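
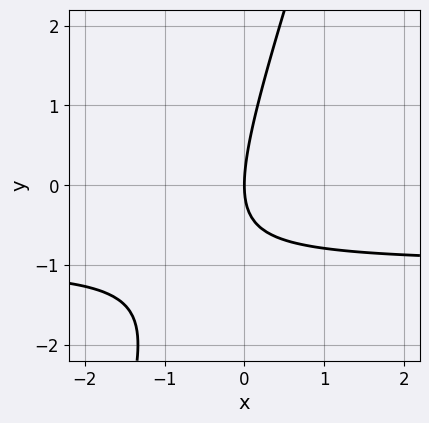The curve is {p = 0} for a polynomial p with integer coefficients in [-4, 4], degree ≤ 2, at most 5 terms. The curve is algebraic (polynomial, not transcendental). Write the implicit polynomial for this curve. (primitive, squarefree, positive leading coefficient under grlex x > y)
3*x*y - y^2 + 3*x

(a) deg p = 2. The shape is more complex than any degree-1 curve.
(b) Against the integer gridlines: it meets the y-axis at y = 0 (among the integer gridlines); it crosses the x-axis at the gridline x = 0.
(c) Solving for integer coefficients yields p as stated.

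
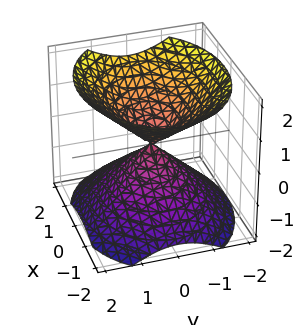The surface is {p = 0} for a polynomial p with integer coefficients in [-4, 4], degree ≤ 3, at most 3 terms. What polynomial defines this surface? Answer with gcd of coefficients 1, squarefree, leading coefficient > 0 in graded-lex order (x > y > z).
2*x^2 + 3*y^2 - 3*z^2

(a) I count 2 distinct pieces. They look like related sheets of one shape, so recover p as a whole.
(b) Degree: two nappes meeting at a single point; a quadric, so deg p = 2.
(c) Symmetries: mirror symmetry y ↦ −y ⇒ only even powers of y; it's symmetric under z → −z, forcing even powers of z; it's symmetric under x → −x, forcing even powers of x.
(d) Checking where it meets the axes: it meets the y-axis at y = 0 (among the integer gridlines); it meets the x-axis at x = 0 (among the integer gridlines); one z-axis crossing is at z = 0.
(e) The integer polynomial consistent with all of this is the stated p.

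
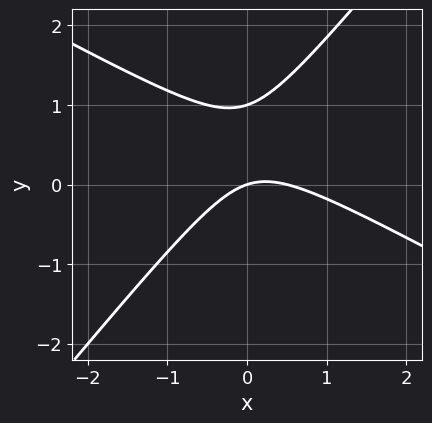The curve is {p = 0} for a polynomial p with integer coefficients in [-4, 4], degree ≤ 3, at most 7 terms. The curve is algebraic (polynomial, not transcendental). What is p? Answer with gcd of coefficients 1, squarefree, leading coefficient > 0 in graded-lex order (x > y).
2*x^2 + 2*x*y - 3*y^2 - x + 3*y

(a) The degree is 2 — a generic line meets the curve in up to 2 points.
(b) Checking where it meets the axes: it crosses the x-axis at the gridline x = 0; among the integer gridlines, it crosses the y-axis at y ∈ {0, 1}.
(c) Solving for integer coefficients yields p as stated.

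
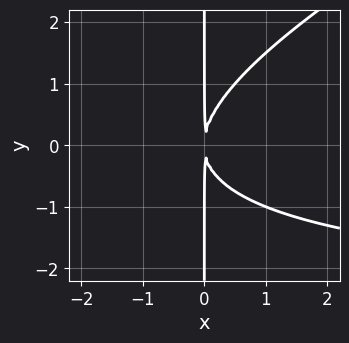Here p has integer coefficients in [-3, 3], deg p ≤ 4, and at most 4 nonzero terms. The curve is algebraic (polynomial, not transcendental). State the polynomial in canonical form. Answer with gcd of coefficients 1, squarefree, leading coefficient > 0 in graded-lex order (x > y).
Degree: a generic line meets the curve in up to 3 points, so deg p = 3.
Observable constraints: every point of the y-axis in the box is on the curve.
These observations pin down the coefficients.

x^2*y - 2*x*y^2 + 3*x^2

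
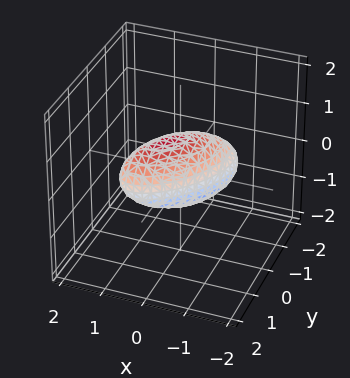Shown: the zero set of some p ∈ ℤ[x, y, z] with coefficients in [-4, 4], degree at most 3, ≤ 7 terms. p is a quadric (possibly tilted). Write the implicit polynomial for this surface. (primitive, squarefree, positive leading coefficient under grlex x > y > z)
3*x^2 - 3*x*y - x*z + 2*y^2 + 3*z^2 - 2

1. deg p = 2. A generic line meets the surface in up to 2 points.
2. Against the integer gridlines: among the integer gridlines, it crosses the y-axis at y ∈ {-1, 1}.
3. Fitting integer coefficients to these (and the overall shape) gives p.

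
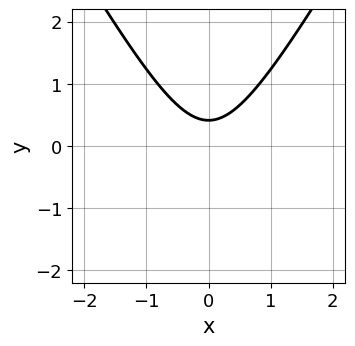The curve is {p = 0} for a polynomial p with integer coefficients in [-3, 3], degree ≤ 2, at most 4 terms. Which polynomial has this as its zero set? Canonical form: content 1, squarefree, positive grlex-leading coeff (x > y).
3*x^2 - y^2 - 2*y + 1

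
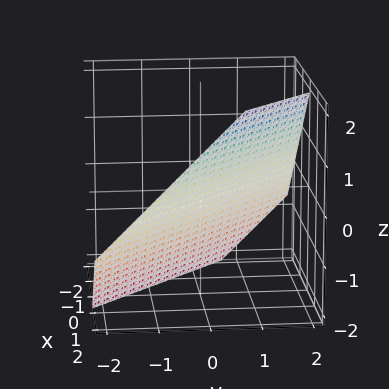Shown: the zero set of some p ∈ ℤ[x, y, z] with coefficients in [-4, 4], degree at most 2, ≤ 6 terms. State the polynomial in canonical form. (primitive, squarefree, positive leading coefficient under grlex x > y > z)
3*x + 3*y - 3*z - 2

First, the degree is 1 — the surface is flat (a plane).
Finally, the integer polynomial consistent with all of this is the stated p.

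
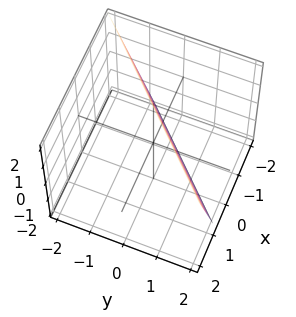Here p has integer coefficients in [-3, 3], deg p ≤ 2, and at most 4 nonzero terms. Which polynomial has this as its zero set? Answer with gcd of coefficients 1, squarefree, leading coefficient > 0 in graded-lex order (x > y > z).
3*x - 3*y - z + 2

deg p = 1. The surface is flat (a plane).
Reading off the gridlines: it meets the z-axis at z = 2 (among the integer gridlines).
Putting this together gives p.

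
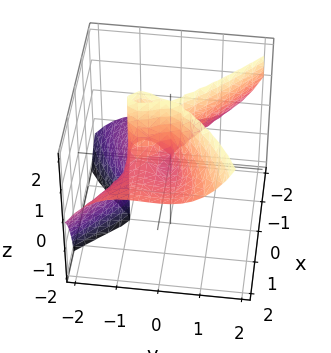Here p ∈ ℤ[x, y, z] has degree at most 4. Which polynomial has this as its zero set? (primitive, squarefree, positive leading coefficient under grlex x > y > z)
x^3 - 3*x^2*z + 2*y^3 + 2*y^2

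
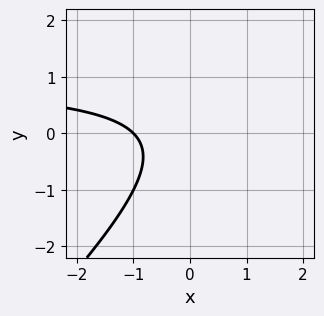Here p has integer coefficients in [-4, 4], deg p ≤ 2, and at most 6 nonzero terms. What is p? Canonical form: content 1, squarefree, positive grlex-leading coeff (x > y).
x*y - y^2 - x - 1

1. Degree: the shape is more complex than any degree-1 curve, so deg p = 2.
2. From the visible intercepts: it misses every integer gridline on the y-axis; it crosses the x-axis at the gridline x = -1.
3. The integer polynomial consistent with all of this is the stated p.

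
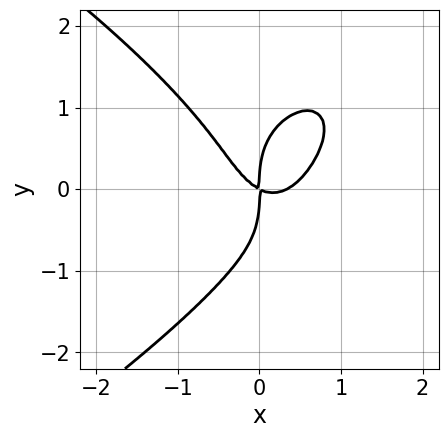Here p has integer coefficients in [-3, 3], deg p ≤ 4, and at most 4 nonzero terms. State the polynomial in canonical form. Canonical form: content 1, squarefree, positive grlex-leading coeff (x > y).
y^4 + 3*x^3 - x^2 - 2*x*y

First, deg p = 4. No degree-3 curve has this shape.
Next, checking where it meets the axes: it meets the x-axis at x = 0 (among the integer gridlines); it crosses the y-axis at the gridline y = 0.
Finally, putting this together gives p.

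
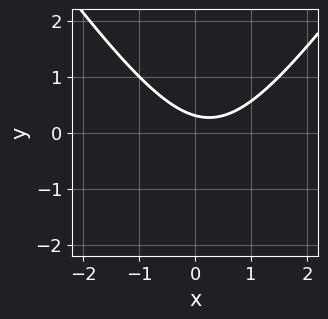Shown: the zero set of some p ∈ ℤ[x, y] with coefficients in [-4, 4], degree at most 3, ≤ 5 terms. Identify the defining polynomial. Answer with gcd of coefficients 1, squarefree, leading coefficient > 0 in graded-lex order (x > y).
First, degree: no degree-1 curve has this shape, so deg p = 2.
Next, reading off the gridlines: no x-intercept at any integer in the box.
Finally, putting this together gives p.

2*x^2 - y^2 - x - 3*y + 1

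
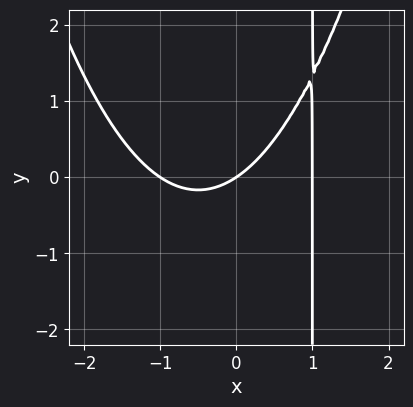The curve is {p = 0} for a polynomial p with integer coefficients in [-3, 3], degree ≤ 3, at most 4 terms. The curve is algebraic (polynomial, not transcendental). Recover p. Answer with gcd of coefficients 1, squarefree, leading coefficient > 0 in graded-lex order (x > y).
(a) The degree is 3 — no degree-2 curve has this shape.
(b) Reading off the gridlines: it meets the y-axis at y = 0 (among the integer gridlines); the x-axis gridline crossings are at x ∈ {-1, 0, 1}.
(c) Putting this together gives p.

2*x^3 - 3*x*y - 2*x + 3*y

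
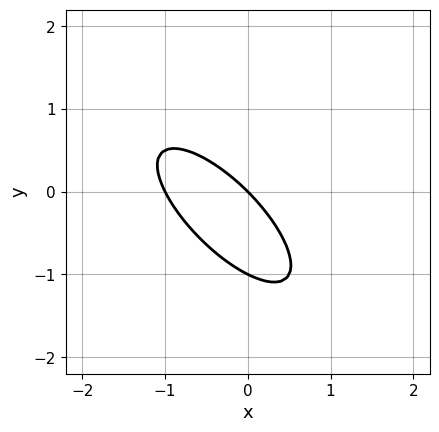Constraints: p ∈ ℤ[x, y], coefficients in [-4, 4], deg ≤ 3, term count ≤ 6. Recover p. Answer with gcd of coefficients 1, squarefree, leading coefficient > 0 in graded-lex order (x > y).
2*x^2 + 3*x*y + 2*y^2 + 2*x + 2*y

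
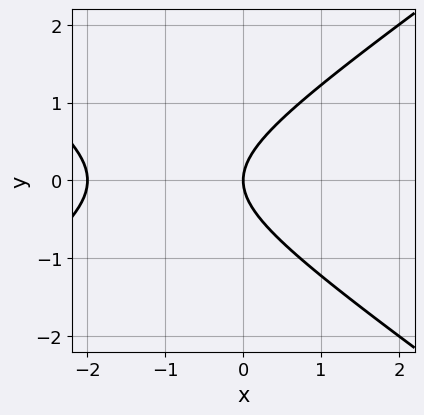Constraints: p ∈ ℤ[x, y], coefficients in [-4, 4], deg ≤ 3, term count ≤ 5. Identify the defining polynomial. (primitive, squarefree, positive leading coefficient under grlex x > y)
x^2 - 2*y^2 + 2*x

First, degree: the shape is more complex than any degree-1 curve, so deg p = 2.
Then, symmetries: it's symmetric under y → −y, forcing even powers of y.
Then, from the visible intercepts: among the integer gridlines, it crosses the x-axis at x ∈ {-2, 0}; it meets the y-axis at y = 0 (among the integer gridlines).
Finally, these observations pin down the coefficients.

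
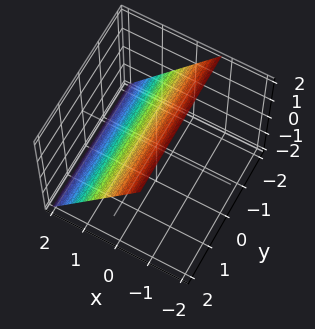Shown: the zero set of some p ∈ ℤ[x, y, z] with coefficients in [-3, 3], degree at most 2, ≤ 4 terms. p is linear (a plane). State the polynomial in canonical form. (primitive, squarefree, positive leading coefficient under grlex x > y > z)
3*x + 2*z - 2

First, the degree is 1 — every cross-section is a straight line — this is a plane.
Then, from the visible intercepts: it crosses the z-axis at the gridline z = 1; no y-intercept at any integer in the box.
Finally, assembling these constraints gives the stated polynomial.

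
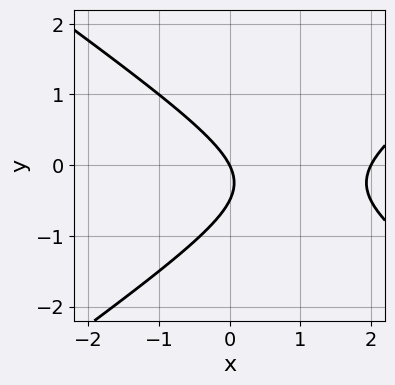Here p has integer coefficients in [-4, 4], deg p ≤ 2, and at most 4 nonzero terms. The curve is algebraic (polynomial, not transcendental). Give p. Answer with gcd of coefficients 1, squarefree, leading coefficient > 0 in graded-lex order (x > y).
x^2 - 2*y^2 - 2*x - y

1. deg p = 2. A generic line meets the curve in up to 2 points.
2. Against the integer gridlines: the x-axis gridline crossings are at x ∈ {0, 2}; it crosses the y-axis at the gridline y = 0.
3. These observations pin down the coefficients.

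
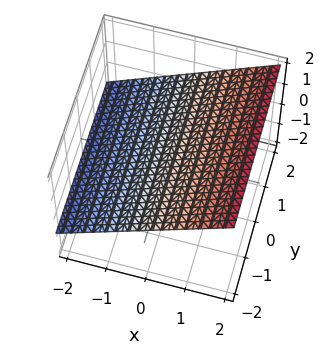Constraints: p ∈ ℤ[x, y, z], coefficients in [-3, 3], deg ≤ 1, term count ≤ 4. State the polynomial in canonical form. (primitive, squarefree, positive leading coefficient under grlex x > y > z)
2*x - 3*z + 2

1. The degree is 1 — every cross-section is a straight line — this is a plane.
2. Checking where it meets the axes: it meets the x-axis at x = -1 (among the integer gridlines); the surface avoids every integer y-axis point in the box.
3. Fitting integer coefficients to these (and the overall shape) gives p.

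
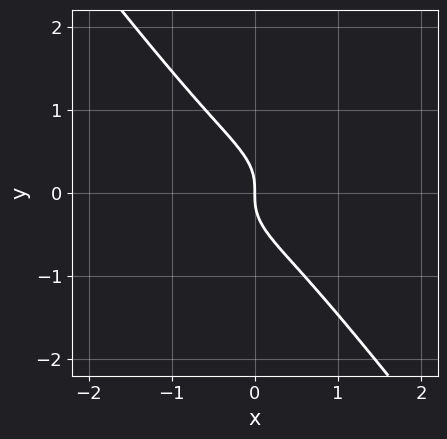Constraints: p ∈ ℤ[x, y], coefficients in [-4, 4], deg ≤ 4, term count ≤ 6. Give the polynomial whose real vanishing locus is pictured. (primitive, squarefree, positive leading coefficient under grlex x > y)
(a) deg p = 3. A generic line meets the curve in up to 3 points.
(b) From the axis intercepts and sections: one x-axis crossing is at x = 0; it crosses the y-axis at the gridline y = 0.
(c) The integer polynomial consistent with all of this is the stated p.

x^3 + 2*x*y^2 + 2*y^3 + x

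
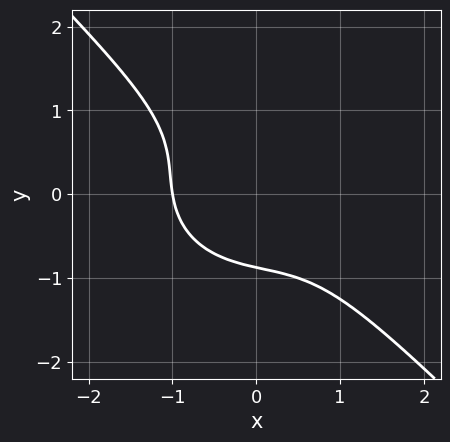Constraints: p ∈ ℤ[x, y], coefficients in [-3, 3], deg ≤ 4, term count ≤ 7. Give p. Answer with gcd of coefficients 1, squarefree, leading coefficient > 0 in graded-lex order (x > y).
2*x^3 + x^2*y + 2*x*y^2 + 3*y^3 + 2

The degree is 3 — no degree-2 curve has this shape.
Against the integer gridlines: it crosses the x-axis at the gridline x = -1.
Fitting integer coefficients to these (and the overall shape) gives p.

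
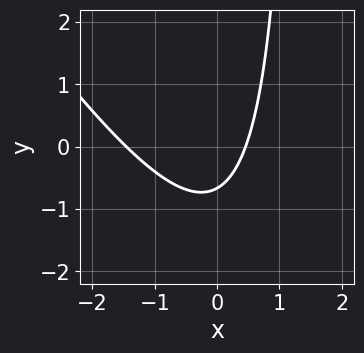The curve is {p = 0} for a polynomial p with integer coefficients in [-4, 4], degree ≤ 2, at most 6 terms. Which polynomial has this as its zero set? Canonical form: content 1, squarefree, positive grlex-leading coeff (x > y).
3*x^2 + 2*x*y + 3*x - 3*y - 2

(a) The degree is 2 — no degree-1 curve has this shape.
(b) The integer polynomial consistent with all of this is the stated p.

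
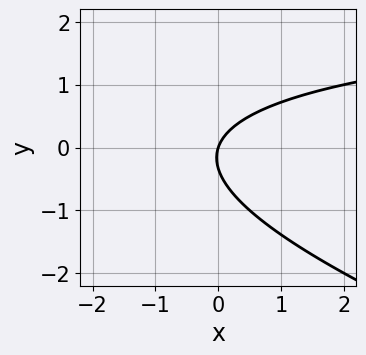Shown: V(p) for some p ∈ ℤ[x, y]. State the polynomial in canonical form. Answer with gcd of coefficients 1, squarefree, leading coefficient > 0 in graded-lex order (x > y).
x*y + 3*y^2 - 3*x + y

(a) deg p = 2. A generic line meets the curve in up to 2 points.
(b) From the axis intercepts and sections: one x-axis crossing is at x = 0; one y-axis crossing is at y = 0.
(c) Together with the visible shape, these determine p as stated.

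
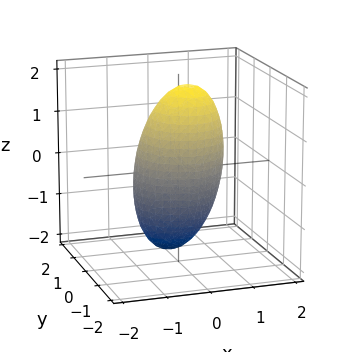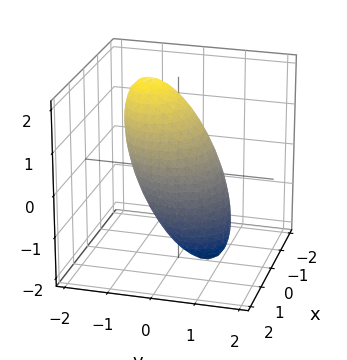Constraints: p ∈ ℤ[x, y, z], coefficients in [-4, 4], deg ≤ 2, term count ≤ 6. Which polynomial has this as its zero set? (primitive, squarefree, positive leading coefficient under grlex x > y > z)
(a) deg p = 2. No degree-1 surface has this shape.
(b) Reading off the gridlines: among the integer gridlines, it crosses the y-axis at y ∈ {-1, 1}; among the integer gridlines, it crosses the x-axis at x ∈ {-1, 1}.
(c) Assembling these constraints gives the stated polynomial.

3*x^2 + 3*y^2 + 2*y*z + z^2 - 3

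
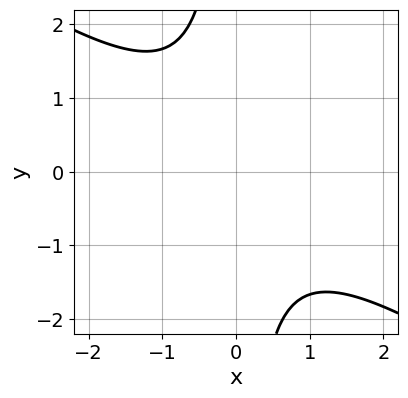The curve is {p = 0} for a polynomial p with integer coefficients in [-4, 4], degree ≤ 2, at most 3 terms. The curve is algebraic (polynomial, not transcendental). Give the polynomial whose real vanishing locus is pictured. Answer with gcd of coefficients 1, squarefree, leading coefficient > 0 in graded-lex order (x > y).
2*x^2 + 3*x*y + 3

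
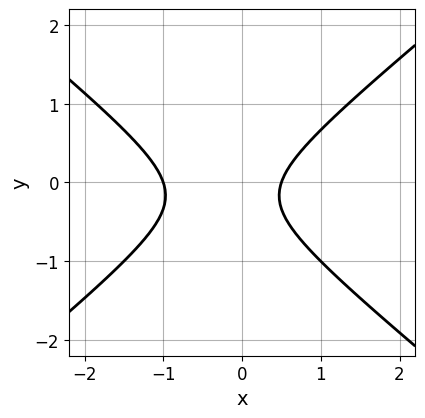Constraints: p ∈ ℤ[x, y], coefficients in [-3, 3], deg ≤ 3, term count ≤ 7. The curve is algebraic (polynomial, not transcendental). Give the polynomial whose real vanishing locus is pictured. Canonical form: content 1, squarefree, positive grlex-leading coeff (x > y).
2*x^2 - 3*y^2 + x - y - 1

1. The degree is 2 — the shape is more complex than any degree-1 curve.
2. Reading off the gridlines: it meets the x-axis at x = -1 (among the integer gridlines); no y-intercept at any integer in the box.
3. Matching integer coefficients to the picture gives p.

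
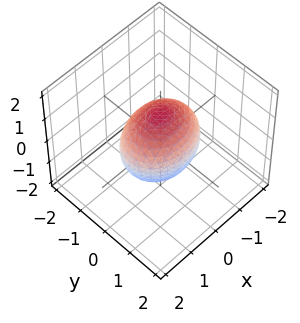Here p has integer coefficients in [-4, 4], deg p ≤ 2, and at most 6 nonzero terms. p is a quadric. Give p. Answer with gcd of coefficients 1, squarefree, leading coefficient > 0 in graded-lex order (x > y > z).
2*x^2 + 3*y^2 + 2*z^2 - 3

First, degree: bounded and convex; a quadric, so deg p = 2.
Then, symmetries: mirror symmetry x ↦ −x ⇒ only even powers of x; it's symmetric under y → −y, forcing even powers of y; the z ↦ −z reflection is a symmetry, so z appears only in even powers.
Then, observable constraints: among the integer gridlines, it crosses the y-axis at y ∈ {-1, 1}.
Finally, solving for integer coefficients yields p as stated.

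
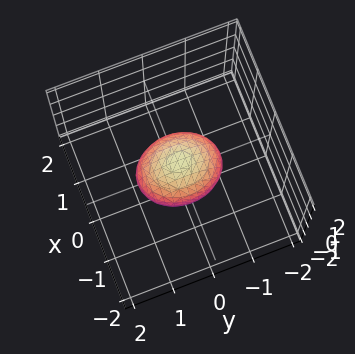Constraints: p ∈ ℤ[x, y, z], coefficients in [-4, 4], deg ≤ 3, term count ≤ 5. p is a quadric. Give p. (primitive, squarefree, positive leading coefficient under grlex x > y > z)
1. Degree: a closed, bounded, convex surface; a quadric, so deg p = 2.
2. Symmetries: mirror symmetry x ↦ −x ⇒ only even powers of x; mirror symmetry y ↦ −y ⇒ only even powers of y; the z ↦ −z reflection is a symmetry, so z appears only in even powers.
3. From the visible intercepts: among the integer gridlines, it crosses the y-axis at y ∈ {-1, 1}.
4. Matching integer coefficients to the picture gives p.

3*x^2 + 2*y^2 + 3*z^2 - 2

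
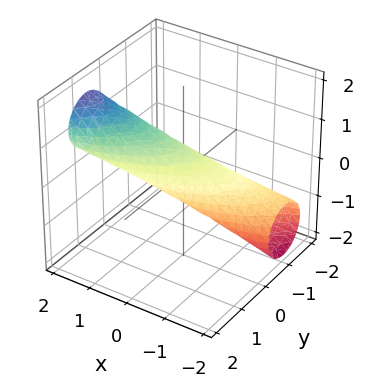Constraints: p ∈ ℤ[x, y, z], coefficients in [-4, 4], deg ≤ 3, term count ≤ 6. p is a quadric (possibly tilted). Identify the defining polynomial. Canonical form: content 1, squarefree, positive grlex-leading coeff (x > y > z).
x^2 - 2*x*y - 3*x*z + 3*y^2 + 3*z^2 - 1

(a) Degree: the shape is more complex than any degree-1 surface, so deg p = 2.
(b) From the visible intercepts: among the integer gridlines, it crosses the x-axis at x ∈ {-1, 1}.
(c) Assembling these constraints gives the stated polynomial.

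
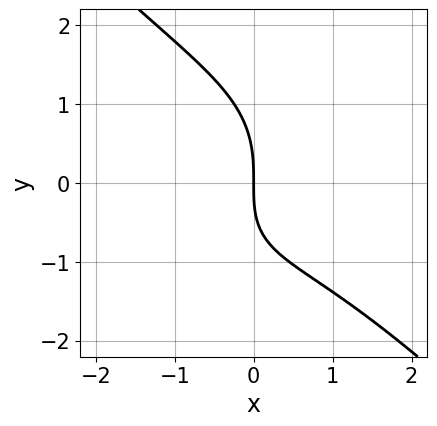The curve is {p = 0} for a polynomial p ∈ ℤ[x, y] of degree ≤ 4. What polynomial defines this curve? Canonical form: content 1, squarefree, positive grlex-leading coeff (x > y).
(a) Degree: a generic line meets the curve in up to 3 points, so deg p = 3.
(b) Against the integer gridlines: one y-axis crossing is at y = 0; one x-axis crossing is at x = 0.
(c) Solving for integer coefficients yields p as stated.

x^3 + y^3 + x*y + 3*x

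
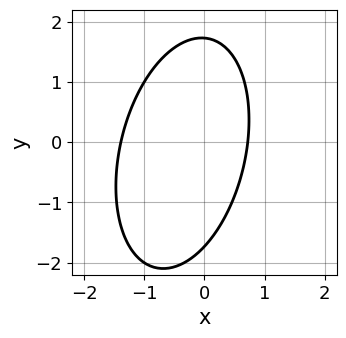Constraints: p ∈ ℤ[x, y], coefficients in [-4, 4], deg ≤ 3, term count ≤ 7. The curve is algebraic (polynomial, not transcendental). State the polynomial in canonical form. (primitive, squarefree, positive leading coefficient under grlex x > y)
(a) The degree is 2 — a generic line meets the curve in up to 2 points.
(b) The integer polynomial consistent with all of this is the stated p.

3*x^2 - x*y + y^2 + 2*x - 3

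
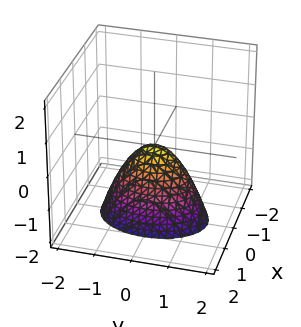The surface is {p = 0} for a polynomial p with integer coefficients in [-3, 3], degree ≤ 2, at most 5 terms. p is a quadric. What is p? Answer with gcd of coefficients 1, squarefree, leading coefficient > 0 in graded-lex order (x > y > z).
deg p = 2. A paraboloid; a quadric.
Symmetries: it's symmetric under x → −x, forcing even powers of x; mirror symmetry y ↦ −y ⇒ only even powers of y.
Checking where it meets the axes: it crosses the z-axis at the gridline z = 0; one x-axis crossing is at x = 0; one y-axis crossing is at y = 0.
Matching integer coefficients to the picture gives p.

2*x^2 + y^2 + z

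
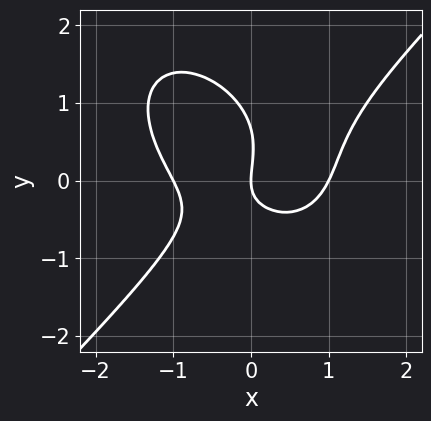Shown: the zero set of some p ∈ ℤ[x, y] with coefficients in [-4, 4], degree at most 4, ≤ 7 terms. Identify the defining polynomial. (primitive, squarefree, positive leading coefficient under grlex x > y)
3*x^3 - 3*y^3 - 3*x*y + 2*y^2 - 3*x

First, degree: the shape is more complex than any degree-2 curve, so deg p = 3.
Then, against the integer gridlines: one y-axis crossing is at y = 0; the x-axis gridline crossings are at x ∈ {-1, 0, 1}.
Finally, fitting integer coefficients to these (and the overall shape) gives p.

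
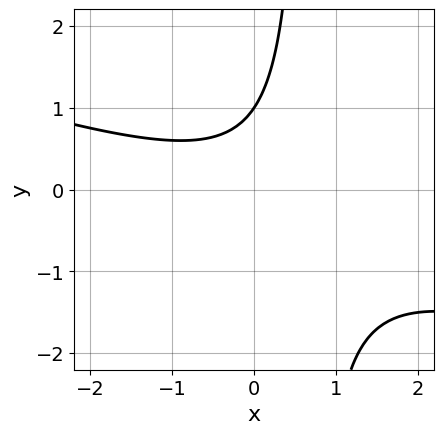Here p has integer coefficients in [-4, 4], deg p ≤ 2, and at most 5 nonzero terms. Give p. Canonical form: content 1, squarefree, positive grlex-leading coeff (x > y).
1. deg p = 2. The shape is more complex than any degree-1 curve.
2. Observable constraints: one y-axis crossing is at y = 1; no x-intercept at any integer in the box.
3. Together with the visible shape, these determine p as stated.

x^2 + 3*x*y - 2*y + 2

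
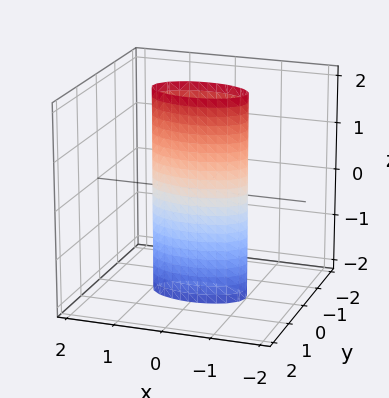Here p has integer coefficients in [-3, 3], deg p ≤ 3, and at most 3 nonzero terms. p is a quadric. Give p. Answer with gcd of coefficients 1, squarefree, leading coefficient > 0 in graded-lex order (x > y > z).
(a) Degree: constant cross-section along one axis; a quadric, so deg p = 2.
(b) Symmetries: the y ↦ −y reflection is a symmetry, so y appears only in even powers; it's symmetric under x → −x, forcing even powers of x; the z ↦ −z reflection is a symmetry, so z appears only in even powers.
(c) From the visible intercepts: the surface avoids every integer z-axis point in the box; the x-axis gridline crossings are at x ∈ {-1, 1}.
(d) Matching integer coefficients to the picture gives p.

x^2 + 3*y^2 - 1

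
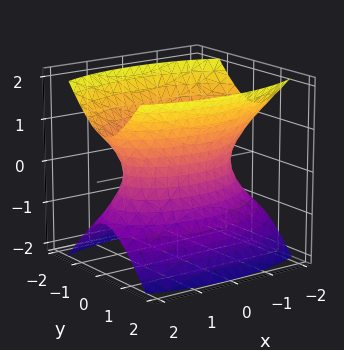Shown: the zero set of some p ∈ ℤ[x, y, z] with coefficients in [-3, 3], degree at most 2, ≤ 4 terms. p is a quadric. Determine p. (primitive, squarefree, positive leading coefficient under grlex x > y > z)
x^2 + 3*y^2 - 2*z^2 - 2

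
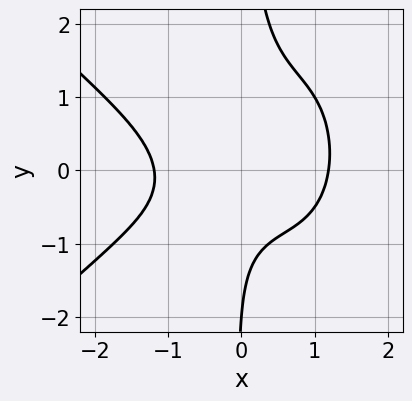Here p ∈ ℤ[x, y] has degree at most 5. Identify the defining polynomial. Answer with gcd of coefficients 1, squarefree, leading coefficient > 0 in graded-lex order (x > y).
1. Degree: the shape is more complex than any degree-3 curve, so deg p = 4.
2. Reading off the gridlines: it meets the y-axis at y = -2 (among the integer gridlines).
3. Assembling these constraints gives the stated polynomial.

x^4 - x^2*y^2 + 3*x*y^2 - y - 2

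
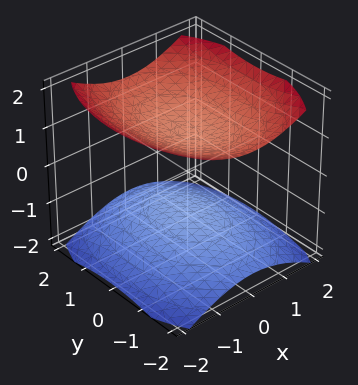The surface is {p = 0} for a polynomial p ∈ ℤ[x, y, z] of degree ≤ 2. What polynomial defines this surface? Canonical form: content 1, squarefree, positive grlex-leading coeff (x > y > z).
2*x^2 + y^2 - 3*z^2 + 3

(a) The picture has 2 separate pieces.
(b) deg p = 2.
(c) Symmetries: the y ↦ −y reflection is a symmetry, so y appears only in even powers; the z ↦ −z reflection is a symmetry, so z appears only in even powers; the x ↦ −x reflection is a symmetry, so x appears only in even powers.
(d) Checking where it meets the axes: among the integer gridlines, it crosses the z-axis at z ∈ {-1, 1}; the surface avoids every integer x-axis point in the box.
(e) The integer polynomial consistent with all of this is the stated p.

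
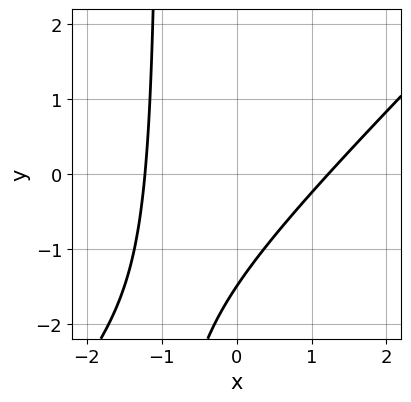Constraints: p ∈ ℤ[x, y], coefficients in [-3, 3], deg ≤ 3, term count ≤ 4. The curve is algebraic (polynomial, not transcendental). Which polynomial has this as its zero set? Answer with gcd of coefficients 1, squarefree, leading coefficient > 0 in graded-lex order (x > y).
(a) deg p = 2. No degree-1 curve has this shape.
(b) Putting this together gives p.

2*x^2 - 2*x*y - 2*y - 3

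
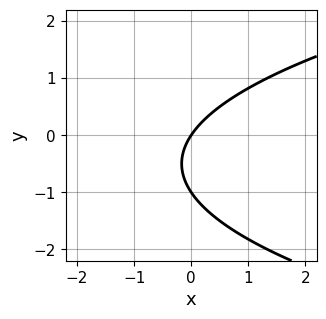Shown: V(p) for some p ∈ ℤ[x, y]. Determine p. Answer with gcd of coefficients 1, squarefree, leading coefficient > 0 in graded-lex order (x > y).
2*y^2 - 3*x + 2*y

1. deg p = 2. No degree-1 curve has this shape.
2. Observable constraints: it crosses the x-axis at the gridline x = 0; among the integer gridlines, it crosses the y-axis at y ∈ {-1, 0}.
3. Together with the visible shape, these determine p as stated.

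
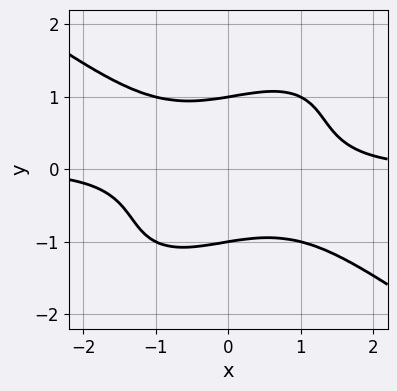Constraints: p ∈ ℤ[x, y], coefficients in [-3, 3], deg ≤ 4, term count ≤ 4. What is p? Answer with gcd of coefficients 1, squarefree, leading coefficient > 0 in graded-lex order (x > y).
2*x^3*y - 2*x*y^3 + 3*y^4 - 3

deg p = 4.
Reading off the gridlines: the y-axis gridline crossings are at y ∈ {-1, 1}; no x-intercept at any integer in the box.
Assembling these constraints gives the stated polynomial.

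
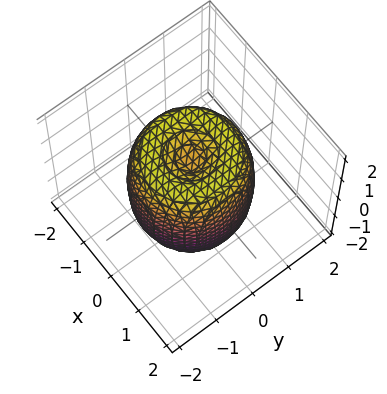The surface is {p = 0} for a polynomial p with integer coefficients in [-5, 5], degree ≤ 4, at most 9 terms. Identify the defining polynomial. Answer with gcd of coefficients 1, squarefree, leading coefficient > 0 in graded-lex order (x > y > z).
2*x^4 + 4*x^2*y^2 + 2*y^4 - 3*x^2 - 3*y^2 + z^2 - 1

Degree: a generic line meets the surface in up to 4 points, so deg p = 4.
Symmetries: every cross-section ⟂ z is a circle, so x, y appear only via x² + y².
Against the integer gridlines: the z-axis gridline crossings are at z ∈ {-1, 1}; a circular section at z = 0 has radius between 1 and 2.
Solving for integer coefficients yields p as stated.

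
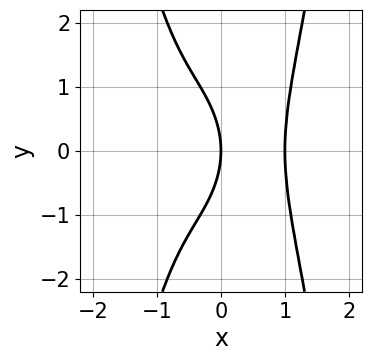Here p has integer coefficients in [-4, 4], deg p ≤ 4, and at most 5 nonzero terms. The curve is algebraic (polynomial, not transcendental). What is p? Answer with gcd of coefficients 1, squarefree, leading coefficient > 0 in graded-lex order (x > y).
3*x^4 - y^2 - 3*x

(a) The degree is 4 — a generic line meets the curve in up to 4 points.
(b) Symmetries: mirror symmetry y ↦ −y ⇒ only even powers of y.
(c) Against the integer gridlines: one y-axis crossing is at y = 0; the x-axis gridline crossings are at x ∈ {0, 1}.
(d) Together with the visible shape, these determine p as stated.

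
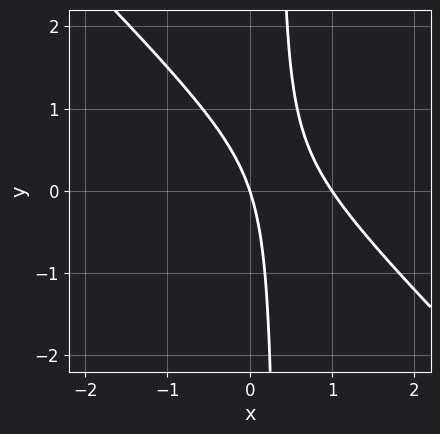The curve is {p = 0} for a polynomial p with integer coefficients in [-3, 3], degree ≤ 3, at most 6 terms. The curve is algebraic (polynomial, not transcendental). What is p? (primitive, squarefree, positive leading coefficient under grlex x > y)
1. Degree: the shape is more complex than any degree-1 curve, so deg p = 2.
2. From the visible intercepts: one y-axis crossing is at y = 0; among the integer gridlines, it crosses the x-axis at x ∈ {0, 1}.
3. Matching integer coefficients to the picture gives p.

3*x^2 + 3*x*y - 3*x - y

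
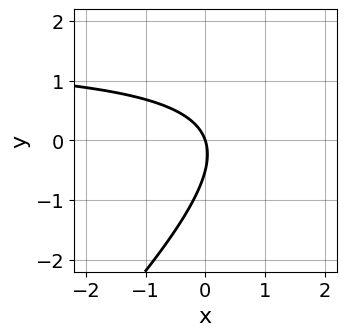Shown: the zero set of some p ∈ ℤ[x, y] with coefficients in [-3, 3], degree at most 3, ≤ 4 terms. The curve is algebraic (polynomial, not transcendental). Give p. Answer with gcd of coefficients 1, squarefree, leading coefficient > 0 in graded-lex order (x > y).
2*x*y - 2*y^2 - 3*x - y

The degree is 2 — no degree-1 curve has this shape.
From the axis intercepts and sections: it crosses the x-axis at the gridline x = 0; it meets the y-axis at y = 0 (among the integer gridlines).
Solving for integer coefficients yields p as stated.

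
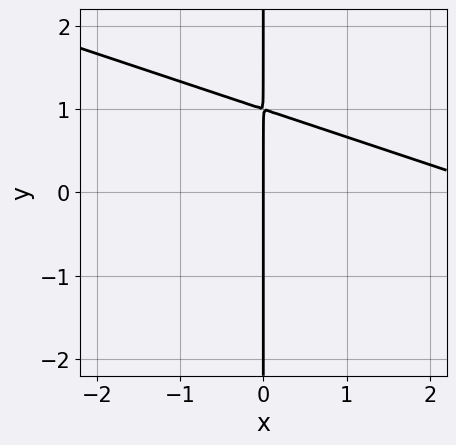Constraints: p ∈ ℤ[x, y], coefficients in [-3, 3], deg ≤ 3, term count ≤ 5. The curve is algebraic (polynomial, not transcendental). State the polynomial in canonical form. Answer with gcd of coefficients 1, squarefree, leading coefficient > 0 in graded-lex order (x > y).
1. The degree is 2 — a generic line meets the curve in up to 2 points.
2. From the axis intercepts and sections: the visible y-axis segment lies entirely on the curve; one x-axis crossing is at x = 0.
3. Assembling these constraints gives the stated polynomial.

x^2 + 3*x*y - 3*x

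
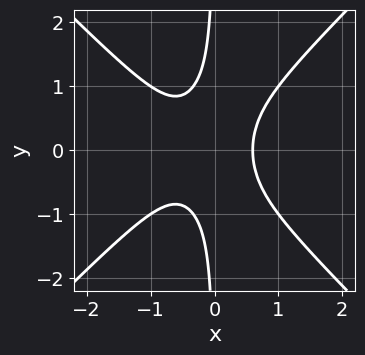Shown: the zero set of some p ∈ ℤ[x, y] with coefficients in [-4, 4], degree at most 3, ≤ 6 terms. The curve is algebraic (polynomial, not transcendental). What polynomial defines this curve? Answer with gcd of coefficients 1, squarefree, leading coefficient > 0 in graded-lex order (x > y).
3*x^3 - 3*x*y^2 + x^2 - 1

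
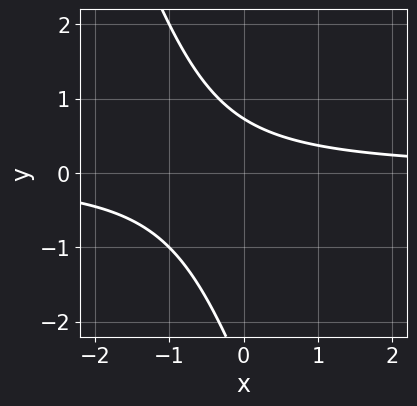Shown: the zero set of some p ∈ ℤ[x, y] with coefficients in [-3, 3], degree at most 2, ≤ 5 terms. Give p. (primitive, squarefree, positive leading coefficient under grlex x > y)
3*x*y + y^2 + 2*y - 2

(a) The degree is 2 — the shape is more complex than any degree-1 curve.
(b) From the axis intercepts and sections: no x-intercept at any integer in the box.
(c) Solving for integer coefficients yields p as stated.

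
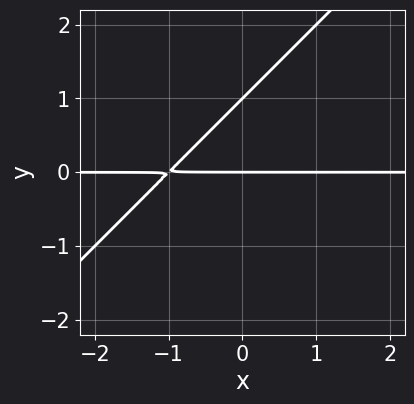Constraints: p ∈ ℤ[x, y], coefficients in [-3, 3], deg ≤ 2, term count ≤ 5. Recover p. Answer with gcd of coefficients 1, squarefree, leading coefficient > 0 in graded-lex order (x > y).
x*y - y^2 + y

First, deg p = 2.
Next, checking where it meets the axes: every point of the x-axis in the box is on the curve; the y-axis gridline crossings are at y ∈ {0, 1}.
Finally, matching integer coefficients to the picture gives p.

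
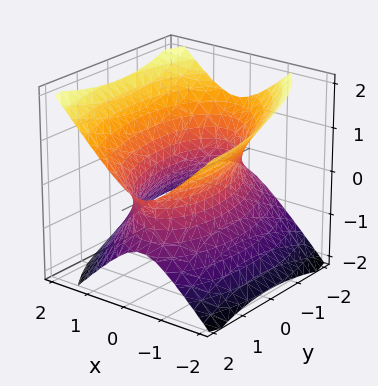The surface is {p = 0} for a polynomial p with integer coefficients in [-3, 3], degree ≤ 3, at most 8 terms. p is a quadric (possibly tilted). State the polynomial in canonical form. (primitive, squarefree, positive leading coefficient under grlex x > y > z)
1. The degree is 2 — no degree-1 surface has this shape.
2. Checking where it meets the axes: no z-intercept at any integer in the box; the x-axis gridline crossings are at x ∈ {-1, 1}.
3. Putting this together gives p.

3*x^2 + x*y + y^2 - y*z - 3*z^2 - 3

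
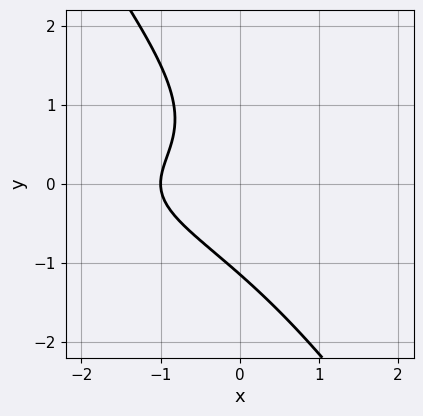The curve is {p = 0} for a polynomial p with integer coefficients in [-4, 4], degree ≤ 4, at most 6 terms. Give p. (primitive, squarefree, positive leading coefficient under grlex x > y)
1. deg p = 3. A generic line meets the curve in up to 3 points.
2. Reading off the gridlines: it meets the x-axis at x = -1 (among the integer gridlines).
3. These observations pin down the coefficients.

3*x*y^2 + 2*y^3 + 3*x + 3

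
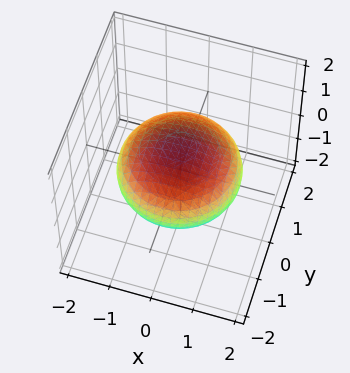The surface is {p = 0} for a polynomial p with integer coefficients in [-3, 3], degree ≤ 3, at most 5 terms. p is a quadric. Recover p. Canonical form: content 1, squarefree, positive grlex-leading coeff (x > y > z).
x^2 + y^2 + 2*z^2 - 2

deg p = 2. Bounded and convex; a quadric.
Symmetries: every cross-section ⟂ z is a circle, so x, y appear only via x² + y²; it's symmetric under z → −z, forcing even powers of z.
Against the integer gridlines: a circular section at z = 0 has radius between 1 and 2; the z-axis gridline crossings are at z ∈ {-1, 1}.
Putting this together gives p.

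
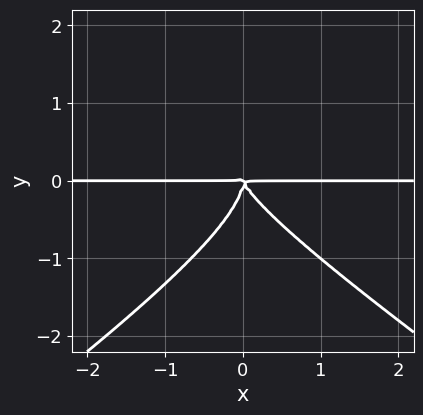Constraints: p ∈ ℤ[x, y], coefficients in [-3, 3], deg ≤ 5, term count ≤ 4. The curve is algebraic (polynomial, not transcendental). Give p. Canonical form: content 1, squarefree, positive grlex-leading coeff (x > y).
x^2*y^2 - 2*y^4 - 2*x^2*y - x*y^2

First, deg p = 4. A generic line meets the curve in up to 4 points.
Next, checking where it meets the axes: every point of the x-axis in the box is on the curve.
Finally, these observations pin down the coefficients.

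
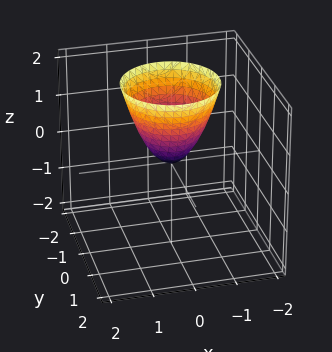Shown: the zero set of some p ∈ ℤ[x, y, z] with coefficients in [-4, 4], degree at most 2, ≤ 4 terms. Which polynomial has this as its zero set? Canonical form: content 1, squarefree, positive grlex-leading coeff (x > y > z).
3*x^2 + 3*y^2 - 2*z

1. The degree is 2 — a single bowl opening along one axis; a quadric.
2. By symmetry, the z-axis is an axis of rotation, so x and y enter only as x² + y².
3. Reading off the gridlines: a circular section at z = 1 has radius between 0 and 1; it meets the x-axis at x = 0 (among the integer gridlines).
4. Together with the visible shape, these determine p as stated.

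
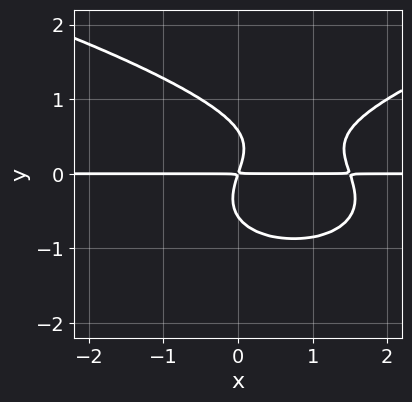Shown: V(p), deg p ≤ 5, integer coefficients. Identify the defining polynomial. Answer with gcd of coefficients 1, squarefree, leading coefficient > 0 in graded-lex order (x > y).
The degree is 4 — no degree-3 curve has this shape.
From the axis intercepts and sections: the visible x-axis segment lies entirely on the curve.
Putting this together gives p.

3*y^4 - 2*x^2*y + 3*x*y - y^2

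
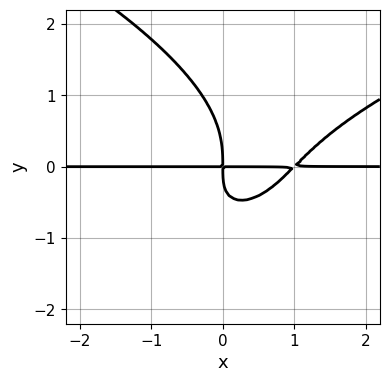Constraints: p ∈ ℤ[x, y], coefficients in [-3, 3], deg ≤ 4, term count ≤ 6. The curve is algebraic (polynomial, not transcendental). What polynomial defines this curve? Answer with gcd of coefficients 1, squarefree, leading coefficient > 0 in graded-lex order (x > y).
(a) The degree is 4 — the shape is more complex than any degree-3 curve.
(b) Against the integer gridlines: the visible x-axis segment lies entirely on the curve.
(c) Assembling these constraints gives the stated polynomial.

2*y^4 - 3*x^2*y + 3*x*y^2 + 3*x*y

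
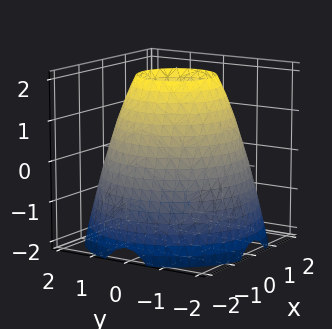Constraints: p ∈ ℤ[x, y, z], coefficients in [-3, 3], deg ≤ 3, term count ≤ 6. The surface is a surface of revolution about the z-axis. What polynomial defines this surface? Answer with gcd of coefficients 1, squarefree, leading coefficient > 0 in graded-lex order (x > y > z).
(a) deg p = 2. A generic line meets the surface in up to 2 points.
(b) Symmetries: every cross-section ⟂ z is a circle, so x, y appear only via x² + y².
(c) Reading off the gridlines: the surface avoids every integer z-axis point in the box; a circular section at z = 0 has radius between 1 and 2.
(d) The integer polynomial consistent with all of this is the stated p.

x^2 + y^2 + z - 3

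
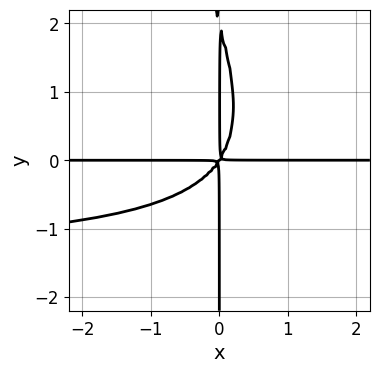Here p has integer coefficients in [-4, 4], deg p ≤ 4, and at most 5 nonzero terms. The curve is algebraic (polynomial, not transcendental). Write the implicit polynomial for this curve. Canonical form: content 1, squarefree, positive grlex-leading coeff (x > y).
2*x^2*y^2 + x*y^3 + 3*x^2*y - 2*x*y^2

Degree: a generic line meets the curve in up to 4 points, so deg p = 4.
From the visible intercepts: every point of the y-axis in the box is on the curve; every point of the x-axis in the box is on the curve.
Assembling these constraints gives the stated polynomial.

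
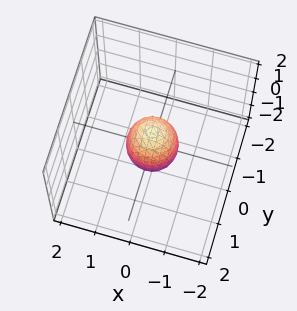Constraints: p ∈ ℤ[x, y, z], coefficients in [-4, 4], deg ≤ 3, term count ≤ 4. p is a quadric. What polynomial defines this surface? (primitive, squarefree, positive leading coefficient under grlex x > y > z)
First, the degree is 2 — bounded and convex; a quadric.
Then, symmetries: the z-axis is an axis of rotation, so x and y enter only as x² + y²; mirror symmetry z ↦ −z ⇒ only even powers of z.
Next, from the visible intercepts: a circular section at z = 0 has radius between 0 and 1; the z-axis gridline crossings are at z ∈ {-1, 1}.
Finally, fitting integer coefficients to these (and the overall shape) gives p.

2*x^2 + 2*y^2 + z^2 - 1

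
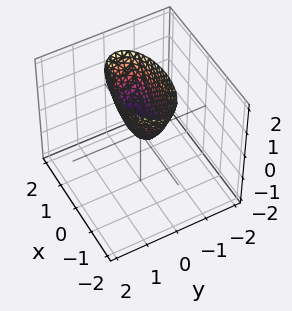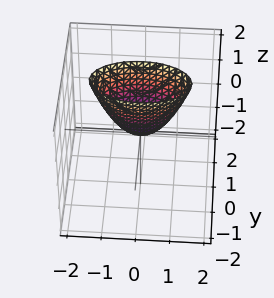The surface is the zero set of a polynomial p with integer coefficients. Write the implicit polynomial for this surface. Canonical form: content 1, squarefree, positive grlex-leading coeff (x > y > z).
Degree: a paraboloid; a quadric, so deg p = 2.
Symmetries: mirror symmetry x ↦ −x ⇒ only even powers of x; the y ↦ −y reflection is a symmetry, so y appears only in even powers.
Against the integer gridlines: it meets the x-axis at x = 0 (among the integer gridlines); one y-axis crossing is at y = 0; it crosses the z-axis at the gridline z = 0.
Together with the visible shape, these determine p as stated.

x^2 + 3*y^2 - z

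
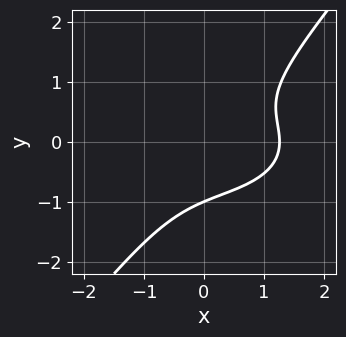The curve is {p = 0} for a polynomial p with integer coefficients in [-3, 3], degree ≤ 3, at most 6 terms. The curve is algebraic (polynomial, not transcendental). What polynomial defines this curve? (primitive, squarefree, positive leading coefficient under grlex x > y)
1. Degree: no degree-2 curve has this shape, so deg p = 3.
2. Observable constraints: it meets the y-axis at y = -1 (among the integer gridlines).
3. Solving for integer coefficients yields p as stated.

x^3 + 3*x*y^2 - 3*y^3 - y^2 - 2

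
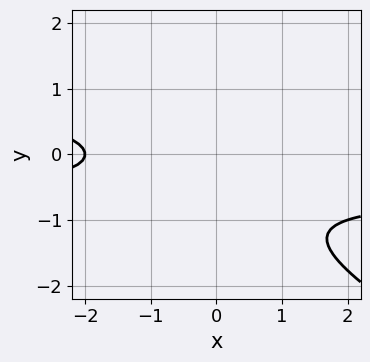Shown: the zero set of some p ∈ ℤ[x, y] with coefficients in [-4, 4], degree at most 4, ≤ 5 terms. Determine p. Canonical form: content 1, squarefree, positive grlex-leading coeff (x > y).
(a) deg p = 4. No degree-3 curve has this shape.
(b) From the axis intercepts and sections: one x-axis crossing is at x = -2; it misses every integer gridline on the y-axis.
(c) The integer polynomial consistent with all of this is the stated p.

x*y^3 + 2*y^4 - 2*x*y^2 + x + 2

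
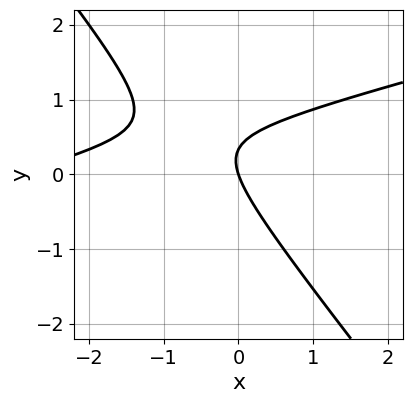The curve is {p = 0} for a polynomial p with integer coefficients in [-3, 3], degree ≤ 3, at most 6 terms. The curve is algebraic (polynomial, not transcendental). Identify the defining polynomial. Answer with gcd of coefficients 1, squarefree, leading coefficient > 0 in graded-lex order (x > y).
x^2 - 3*x*y - 3*y^2 + 3*x + y

The degree is 2 — the shape is more complex than any degree-1 curve.
Checking where it meets the axes: it meets the x-axis at x = 0 (among the integer gridlines); one y-axis crossing is at y = 0.
Solving for integer coefficients yields p as stated.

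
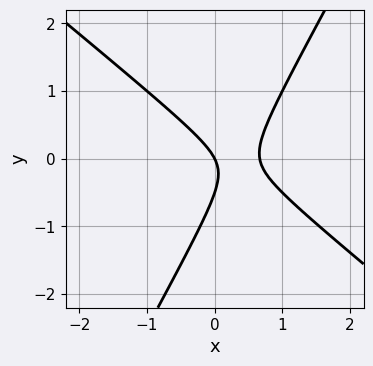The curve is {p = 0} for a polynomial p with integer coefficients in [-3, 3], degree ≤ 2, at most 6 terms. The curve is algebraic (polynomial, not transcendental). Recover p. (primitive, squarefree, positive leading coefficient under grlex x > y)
3*x^2 + 2*x*y - 2*y^2 - 2*x - y

1. The degree is 2 — a generic line meets the curve in up to 2 points.
2. From the visible intercepts: it meets the x-axis at x = 0 (among the integer gridlines); it meets the y-axis at y = 0 (among the integer gridlines).
3. Assembling these constraints gives the stated polynomial.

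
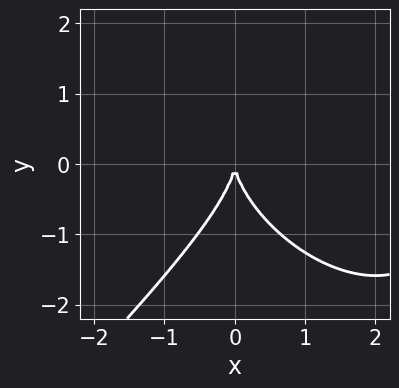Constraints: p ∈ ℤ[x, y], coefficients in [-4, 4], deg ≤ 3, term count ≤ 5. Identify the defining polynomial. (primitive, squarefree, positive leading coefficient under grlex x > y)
First, degree: no degree-2 curve has this shape, so deg p = 3.
Then, from the visible intercepts: it meets the x-axis at x = 0 (among the integer gridlines); it crosses the y-axis at the gridline y = 0.
Finally, together with the visible shape, these determine p as stated.

x^3 - y^3 - 3*x^2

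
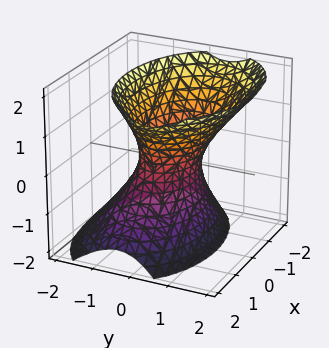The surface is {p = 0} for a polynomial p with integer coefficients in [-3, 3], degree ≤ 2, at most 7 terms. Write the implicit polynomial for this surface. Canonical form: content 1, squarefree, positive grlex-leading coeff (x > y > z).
1. Degree: the shape is more complex than any degree-1 surface, so deg p = 2.
2. Observable constraints: the x-axis gridline crossings are at x ∈ {-1, 1}; no z-intercept at any integer in the box.
3. Together with the visible shape, these determine p as stated.

x^2 + 2*y^2 - y*z - z^2 - 1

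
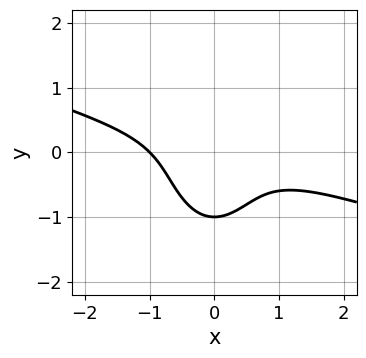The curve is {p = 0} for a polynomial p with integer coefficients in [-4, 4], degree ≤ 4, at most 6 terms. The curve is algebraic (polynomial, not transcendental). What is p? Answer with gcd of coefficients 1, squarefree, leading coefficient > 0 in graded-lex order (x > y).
The degree is 3 — the shape is more complex than any degree-2 curve.
From the axis intercepts and sections: it crosses the x-axis at the gridline x = -1; it meets the y-axis at y = -1 (among the integer gridlines).
The integer polynomial consistent with all of this is the stated p.

x^3 + 3*x^2*y + y^3 + 1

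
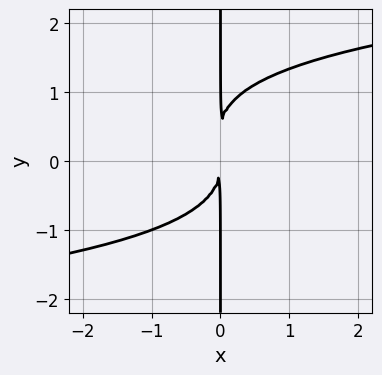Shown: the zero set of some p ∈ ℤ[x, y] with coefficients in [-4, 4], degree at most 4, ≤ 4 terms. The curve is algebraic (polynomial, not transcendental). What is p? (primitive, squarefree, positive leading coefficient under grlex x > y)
Degree: the shape is more complex than any degree-3 curve, so deg p = 4.
Checking where it meets the axes: every point of the y-axis in the box is on the curve.
Assembling these constraints gives the stated polynomial.

2*x*y^3 - x*y^2 - 3*x^2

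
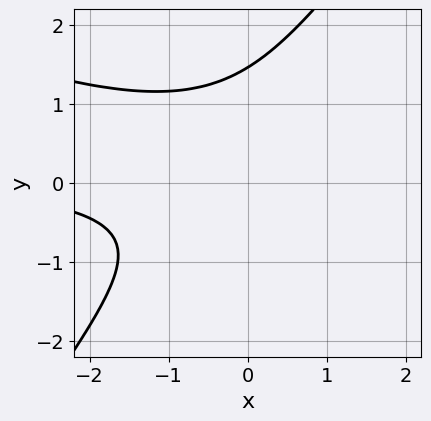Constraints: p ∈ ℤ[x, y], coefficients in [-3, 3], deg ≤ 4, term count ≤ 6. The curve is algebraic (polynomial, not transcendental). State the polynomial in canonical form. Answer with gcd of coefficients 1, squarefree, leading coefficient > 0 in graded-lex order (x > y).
deg p = 3. The shape is more complex than any degree-2 curve.
Observable constraints: no x-intercept at any integer in the box.
Solving for integer coefficients yields p as stated.

x^2*y + 2*x*y^2 - 2*y^3 + 2*y^2 + 2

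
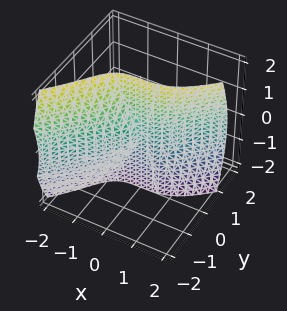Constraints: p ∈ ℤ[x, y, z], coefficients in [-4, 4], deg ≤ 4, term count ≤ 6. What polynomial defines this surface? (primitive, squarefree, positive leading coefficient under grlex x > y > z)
1. There are 2 components. They look like related sheets of one shape, so recover p as a whole.
2. deg p = 3. No degree-2 surface has this shape.
3. Observable constraints: the visible z-axis segment lies entirely on the surface; it crosses the y-axis at the gridline y = 0.
4. Matching integer coefficients to the picture gives p.

2*x^3 - 3*y^3 - 2*y*z^2 - 3*x*y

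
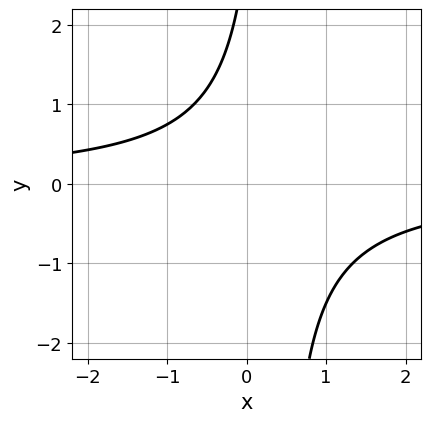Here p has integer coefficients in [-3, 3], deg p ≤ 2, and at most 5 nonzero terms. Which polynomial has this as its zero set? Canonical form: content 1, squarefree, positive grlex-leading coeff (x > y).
(a) The degree is 2 — the shape is more complex than any degree-1 curve.
(b) From the visible intercepts: the curve avoids every integer y-axis point in the box; no x-intercept at any integer in the box.
(c) Solving for integer coefficients yields p as stated.

3*x*y - y + 3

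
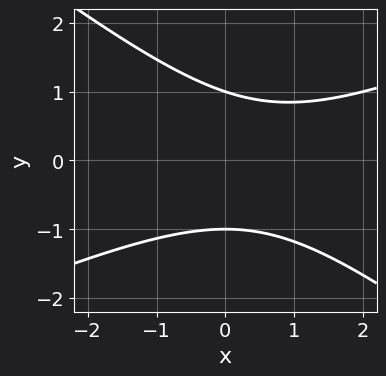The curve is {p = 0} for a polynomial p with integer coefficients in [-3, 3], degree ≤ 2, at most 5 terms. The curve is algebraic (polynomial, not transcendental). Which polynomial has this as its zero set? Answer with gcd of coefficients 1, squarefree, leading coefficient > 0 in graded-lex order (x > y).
x^2 - x*y - 3*y^2 - x + 3

(a) Degree: no degree-1 curve has this shape, so deg p = 2.
(b) Observable constraints: the y-axis gridline crossings are at y ∈ {-1, 1}; no x-intercept at any integer in the box.
(c) The integer polynomial consistent with all of this is the stated p.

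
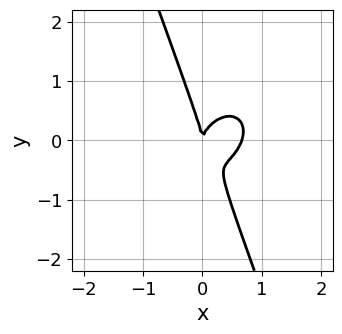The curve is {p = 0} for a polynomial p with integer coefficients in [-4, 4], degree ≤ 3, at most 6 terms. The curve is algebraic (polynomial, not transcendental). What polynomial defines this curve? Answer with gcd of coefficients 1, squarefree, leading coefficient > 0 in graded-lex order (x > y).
deg p = 3. No degree-2 curve has this shape.
From the visible intercepts: it crosses the y-axis at the gridline y = 0; it crosses the x-axis at the gridline x = 0.
Matching integer coefficients to the picture gives p.

3*x^3 - x^2*y + 2*x*y^2 + y^3 - 2*x^2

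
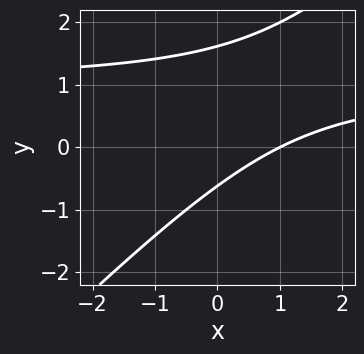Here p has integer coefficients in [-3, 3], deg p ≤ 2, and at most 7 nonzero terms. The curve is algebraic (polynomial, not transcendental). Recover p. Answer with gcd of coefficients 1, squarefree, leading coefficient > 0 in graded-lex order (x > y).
deg p = 2. A generic line meets the curve in up to 2 points.
Checking where it meets the axes: one x-axis crossing is at x = 1.
Solving for integer coefficients yields p as stated.

x*y - y^2 - x + y + 1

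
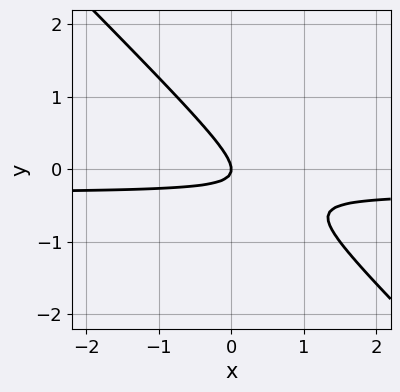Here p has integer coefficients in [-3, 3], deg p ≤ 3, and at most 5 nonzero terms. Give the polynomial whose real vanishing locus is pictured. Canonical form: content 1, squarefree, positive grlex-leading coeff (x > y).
3*x*y + 3*y^2 + x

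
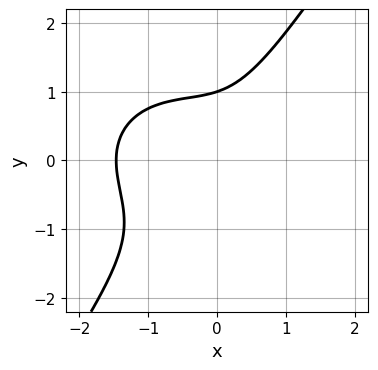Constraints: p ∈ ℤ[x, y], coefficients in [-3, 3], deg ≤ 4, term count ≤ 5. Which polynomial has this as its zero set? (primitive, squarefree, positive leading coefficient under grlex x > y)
Degree: the shape is more complex than any degree-2 curve, so deg p = 3.
From the visible intercepts: one y-axis crossing is at y = 1.
Together with the visible shape, these determine p as stated.

x^3 + x*y^2 - y^3 + x^2 + 1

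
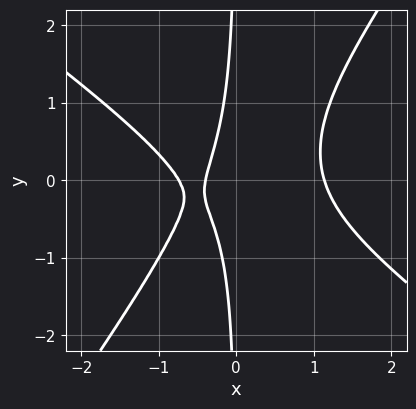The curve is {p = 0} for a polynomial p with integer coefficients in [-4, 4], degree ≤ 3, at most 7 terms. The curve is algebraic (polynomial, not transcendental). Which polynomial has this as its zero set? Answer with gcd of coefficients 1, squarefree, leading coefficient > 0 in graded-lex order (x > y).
3*x^3 + 2*x^2*y - 3*x*y^2 - 3*x - 1

1. The degree is 3 — no degree-2 curve has this shape.
2. From the axis intercepts and sections: it misses every integer gridline on the y-axis.
3. Solving for integer coefficients yields p as stated.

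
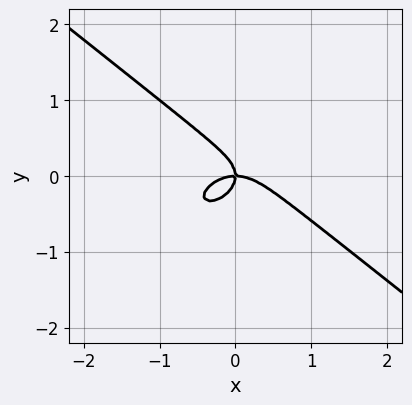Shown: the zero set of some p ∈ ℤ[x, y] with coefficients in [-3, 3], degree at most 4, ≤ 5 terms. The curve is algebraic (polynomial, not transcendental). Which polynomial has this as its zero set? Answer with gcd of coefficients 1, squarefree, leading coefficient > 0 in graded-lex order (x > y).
x^3 + 2*y^3 + x*y

(a) The degree is 3 — a generic line meets the curve in up to 3 points.
(b) From the visible intercepts: it crosses the x-axis at the gridline x = 0; it meets the y-axis at y = 0 (among the integer gridlines).
(c) Assembling these constraints gives the stated polynomial.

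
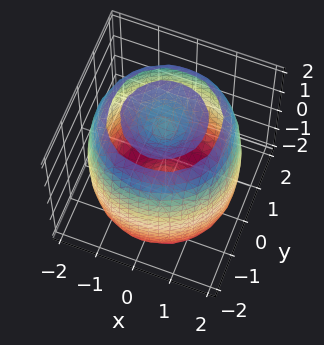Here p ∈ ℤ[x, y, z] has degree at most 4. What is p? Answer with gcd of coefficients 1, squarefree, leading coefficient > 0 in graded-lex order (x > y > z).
x^4 + 2*x^2*y^2 + y^4 - 3*x^2 - 3*y^2 + z^2 - 2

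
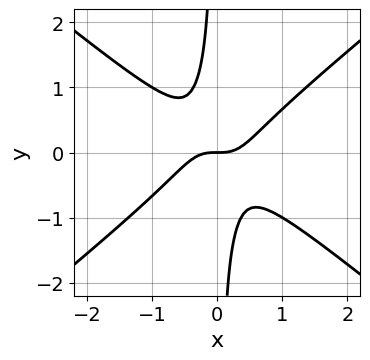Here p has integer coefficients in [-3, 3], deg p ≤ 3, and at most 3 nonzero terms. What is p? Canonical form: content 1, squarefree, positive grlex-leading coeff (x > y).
2*x^3 - 3*x*y^2 - y

Degree: a generic line meets the curve in up to 3 points, so deg p = 3.
From the visible intercepts: it meets the y-axis at y = 0 (among the integer gridlines); one x-axis crossing is at x = 0.
Together with the visible shape, these determine p as stated.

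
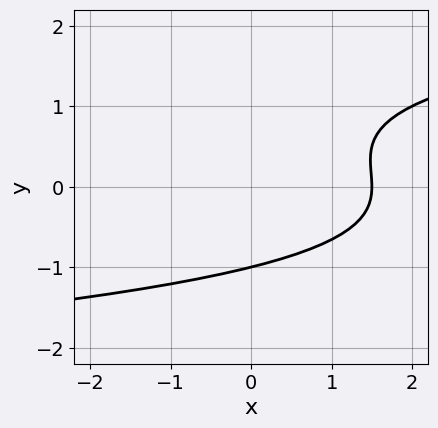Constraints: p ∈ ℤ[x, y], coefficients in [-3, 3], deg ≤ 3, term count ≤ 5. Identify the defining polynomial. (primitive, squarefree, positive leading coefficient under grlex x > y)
(a) The degree is 3 — a generic line meets the curve in up to 3 points.
(b) Against the integer gridlines: it crosses the y-axis at the gridline y = -1.
(c) Together with the visible shape, these determine p as stated.

2*y^3 - y^2 - 2*x + 3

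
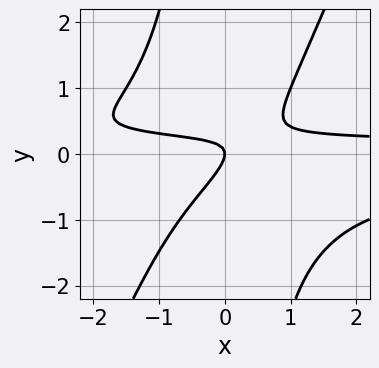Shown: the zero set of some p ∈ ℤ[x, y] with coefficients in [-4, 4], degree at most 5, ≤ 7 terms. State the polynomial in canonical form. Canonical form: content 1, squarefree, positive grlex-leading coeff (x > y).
2*x^2*y^2 - x*y^3 + 3*x*y - 3*y^2 - x

(a) The degree is 4 — the shape is more complex than any degree-3 curve.
(b) Against the integer gridlines: it crosses the y-axis at the gridline y = 0; it crosses the x-axis at the gridline x = 0.
(c) Assembling these constraints gives the stated polynomial.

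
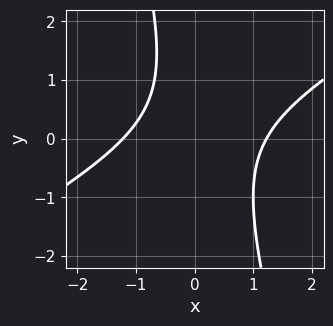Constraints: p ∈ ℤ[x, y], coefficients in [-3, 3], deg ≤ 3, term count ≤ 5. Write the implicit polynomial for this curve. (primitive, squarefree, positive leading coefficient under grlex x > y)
First, the degree is 2 — the shape is more complex than any degree-1 curve.
Then, checking where it meets the axes: the curve avoids every integer y-axis point in the box.
Finally, putting this together gives p.

2*x^2 - 3*x*y - y^2 + y - 3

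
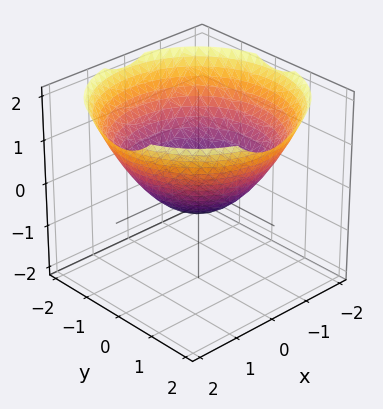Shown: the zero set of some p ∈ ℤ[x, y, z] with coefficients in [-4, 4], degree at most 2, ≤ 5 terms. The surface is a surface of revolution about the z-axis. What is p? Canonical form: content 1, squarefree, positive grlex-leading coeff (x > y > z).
(a) deg p = 2. A generic line meets the surface in up to 2 points.
(b) Symmetries: every cross-section ⟂ z is a circle, so x, y appear only via x² + y².
(c) From the axis intercepts and sections: the y-axis gridline crossings are at y ∈ {-1, 1}; a circular section at z = 1 has radius between 1 and 2.
(d) Fitting integer coefficients to these (and the overall shape) gives p. Check: (-1, 0, 0) on the x-axis lies on the surface, and p(-1, 0, 0) = 0. ✓

x^2 + y^2 - 2*z - 1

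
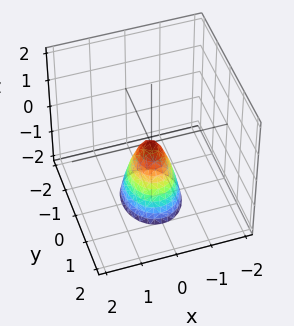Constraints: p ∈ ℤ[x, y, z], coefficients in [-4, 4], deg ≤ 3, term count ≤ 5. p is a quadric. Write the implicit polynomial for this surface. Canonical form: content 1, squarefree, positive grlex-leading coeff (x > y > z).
1. Degree: a paraboloid; a quadric, so deg p = 2.
2. Symmetries: mirror symmetry y ↦ −y ⇒ only even powers of y; mirror symmetry x ↦ −x ⇒ only even powers of x.
3. Observable constraints: it crosses the z-axis at the gridline z = 0; it meets the x-axis at x = 0 (among the integer gridlines); it crosses the y-axis at the gridline y = 0.
4. Putting this together gives p.

3*x^2 + 2*y^2 + z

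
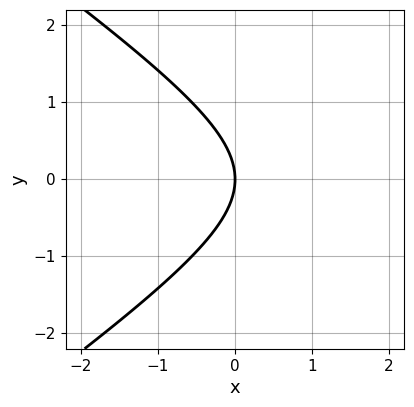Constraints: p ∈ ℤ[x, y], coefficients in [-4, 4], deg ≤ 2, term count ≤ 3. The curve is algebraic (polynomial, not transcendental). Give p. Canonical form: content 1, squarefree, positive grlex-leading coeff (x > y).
First, the degree is 2 — a generic line meets the curve in up to 2 points.
Next, symmetries: the y ↦ −y reflection is a symmetry, so y appears only in even powers.
Next, against the integer gridlines: it crosses the y-axis at the gridline y = 0; it meets the x-axis at x = 0 (among the integer gridlines).
Finally, fitting integer coefficients to these (and the overall shape) gives p.

x^2 - 2*y^2 - 3*x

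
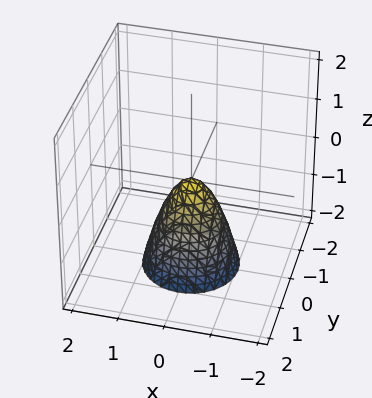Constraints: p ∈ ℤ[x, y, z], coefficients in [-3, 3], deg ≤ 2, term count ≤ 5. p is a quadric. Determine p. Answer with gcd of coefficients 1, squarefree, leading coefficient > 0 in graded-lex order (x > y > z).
2*x^2 + 2*y^2 + z

1. deg p = 2. A single bowl opening along one axis; a quadric.
2. Symmetries: the z-axis is an axis of rotation, so x and y enter only as x² + y².
3. Against the integer gridlines: one z-axis crossing is at z = 0; a circular section at z = -2 has radius exactly 1; one x-axis crossing is at x = 0; it meets the y-axis at y = 0 (among the integer gridlines).
4. Matching integer coefficients to the picture gives p.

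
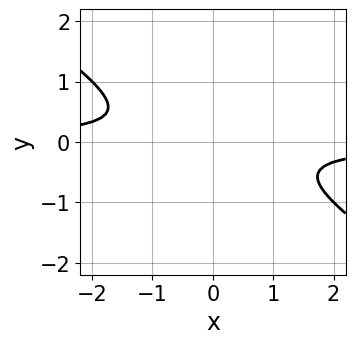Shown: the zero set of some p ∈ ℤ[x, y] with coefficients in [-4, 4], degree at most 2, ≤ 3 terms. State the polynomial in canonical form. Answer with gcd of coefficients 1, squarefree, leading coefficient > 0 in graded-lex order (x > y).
2*x*y + 3*y^2 + 1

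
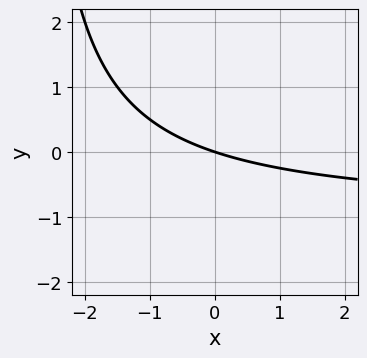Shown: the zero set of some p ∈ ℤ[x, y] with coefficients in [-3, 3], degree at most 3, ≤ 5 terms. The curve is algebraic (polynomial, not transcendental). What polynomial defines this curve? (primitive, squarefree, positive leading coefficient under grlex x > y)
Degree: no degree-1 curve has this shape, so deg p = 2.
Reading off the gridlines: it crosses the y-axis at the gridline y = 0; one x-axis crossing is at x = 0.
Assembling these constraints gives the stated polynomial.

x*y + x + 3*y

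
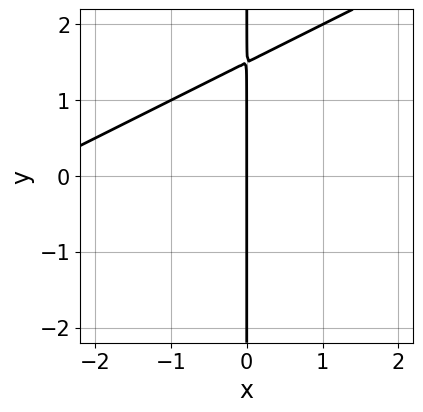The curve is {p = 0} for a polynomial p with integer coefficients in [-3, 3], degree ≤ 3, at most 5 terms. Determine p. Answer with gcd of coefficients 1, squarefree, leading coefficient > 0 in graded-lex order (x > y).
1. Degree: no degree-1 curve has this shape, so deg p = 2.
2. Observable constraints: every point of the y-axis in the box is on the curve; one x-axis crossing is at x = 0.
3. The integer polynomial consistent with all of this is the stated p.

x^2 - 2*x*y + 3*x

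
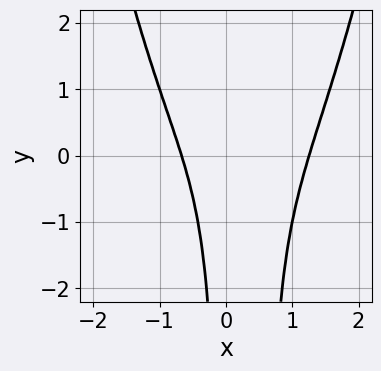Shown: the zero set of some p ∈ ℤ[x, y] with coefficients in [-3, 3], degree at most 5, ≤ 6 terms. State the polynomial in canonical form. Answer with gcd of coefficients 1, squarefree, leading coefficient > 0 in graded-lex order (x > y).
First, the degree is 4 — the shape is more complex than any degree-3 curve.
Next, checking where it meets the axes: the curve avoids every integer y-axis point in the box.
Finally, the integer polynomial consistent with all of this is the stated p.

2*x^4 - 2*x^3 - 2*x^2*y + x*y - 1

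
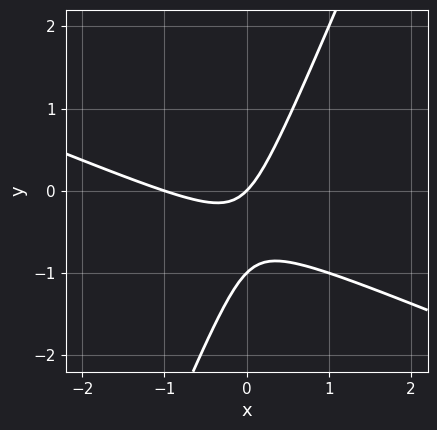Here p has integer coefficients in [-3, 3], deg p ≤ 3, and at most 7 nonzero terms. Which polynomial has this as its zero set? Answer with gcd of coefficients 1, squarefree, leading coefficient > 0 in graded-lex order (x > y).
x^2 + 2*x*y - y^2 + x - y

Degree: no degree-1 curve has this shape, so deg p = 2.
Observable constraints: the x-axis gridline crossings are at x ∈ {-1, 0}; the y-axis gridline crossings are at y ∈ {-1, 0}.
Fitting integer coefficients to these (and the overall shape) gives p.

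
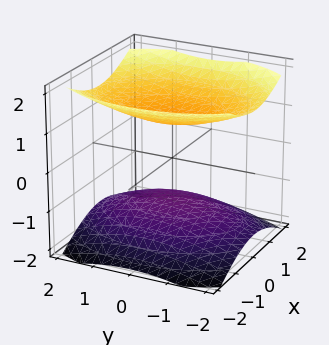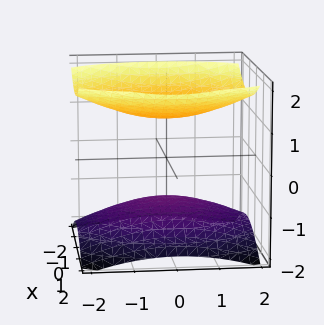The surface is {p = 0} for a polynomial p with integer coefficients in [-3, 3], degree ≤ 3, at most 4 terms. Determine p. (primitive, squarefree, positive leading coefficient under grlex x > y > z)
I count 2 distinct pieces. Treating them together as one polynomial.
deg p = 2. Two separate bowl-shaped sheets opening away from each other; a quadric.
Symmetries: the y ↦ −y reflection is a symmetry, so y appears only in even powers; it's symmetric under z → −z, forcing even powers of z; it's symmetric under x → −x, forcing even powers of x.
Observable constraints: among the integer gridlines, it crosses the z-axis at z ∈ {-1, 1}; it misses every integer gridline on the x-axis.
Fitting integer coefficients to these (and the overall shape) gives p.

2*x^2 + y^2 - 3*z^2 + 3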